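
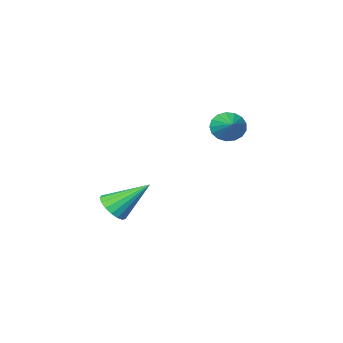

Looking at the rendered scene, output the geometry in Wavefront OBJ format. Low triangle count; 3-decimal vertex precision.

v -2.412 -0.901 0.688
v -2.151 -1.335 1.295
v -1.808 0.361 1.332
v -1.866 -1.345 1.048
v -1.705 -1.254 0.718
v -1.707 -1.082 0.381
v -1.869 -0.868 0.115
v -2.156 -0.662 -0.02
v -2.502 -0.511 0.007
v -2.827 -0.449 0.191
v -3.057 -0.491 0.488
v -3.138 -0.627 0.832
v -3.054 -0.826 1.142
v -2.822 -1.041 1.349
v -2.496 -1.225 1.404
v 3.169 -0.85 -2.779
v 3.761 -0.406 -2.501
v 1.911 -0.01 -1.441
v 3.61 -0.195 -2.776
v 3.358 -0.133 -3.051
v 3.063 -0.236 -3.264
v 2.793 -0.48 -3.366
v 2.608 -0.808 -3.333
v 2.552 -1.146 -3.174
v 2.638 -1.417 -2.923
v 2.845 -1.557 -2.64
v 3.127 -1.536 -2.389
v 3.418 -1.357 -2.226
v 3.652 -1.063 -2.191
v 3.776 -0.719 -2.29
f 2 1 4
f 2 4 3
f 4 1 5
f 4 5 3
f 5 1 6
f 5 6 3
f 6 1 7
f 6 7 3
f 7 1 8
f 7 8 3
f 8 1 9
f 8 9 3
f 9 1 10
f 9 10 3
f 10 1 11
f 10 11 3
f 11 1 12
f 11 12 3
f 12 1 13
f 12 13 3
f 13 1 14
f 13 14 3
f 14 1 15
f 14 15 3
f 15 1 2
f 15 2 3
f 17 16 19
f 17 19 18
f 19 16 20
f 19 20 18
f 20 16 21
f 20 21 18
f 21 16 22
f 21 22 18
f 22 16 23
f 22 23 18
f 23 16 24
f 23 24 18
f 24 16 25
f 24 25 18
f 25 16 26
f 25 26 18
f 26 16 27
f 26 27 18
f 27 16 28
f 27 28 18
f 28 16 29
f 28 29 18
f 29 16 30
f 29 30 18
f 30 16 17
f 30 17 18



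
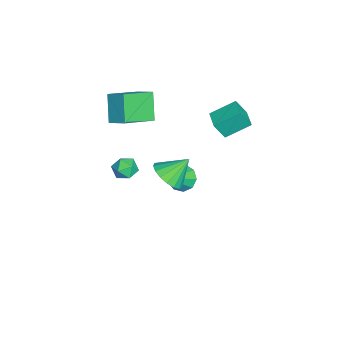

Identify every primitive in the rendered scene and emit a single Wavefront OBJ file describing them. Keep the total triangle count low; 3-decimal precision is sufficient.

v -2 0.341 3.224
v -2.404 1.755 4.077
v -2.15 0.95 2.143
v -2.554 2.364 2.996
v -0.786 0.676 3.244
v -1.19 2.09 4.097
v -0.936 1.285 2.163
v -1.34 2.699 3.016
v -3.143 -3.759 3.822
v -1.785 -5.238 4.695
v -2.506 -2.809 4.44
v -1.147 -4.288 5.313
v -1.993 -3.572 2.347
v -0.634 -5.051 3.22
v -1.355 -2.622 2.965
v 0.003 -4.101 3.838
v -2.359 -1.19 -3.108
v -1.708 -1.052 -3.743
v -0.861 -2.01 -1.752
v -1.762 -0.543 -3.376
v -2.096 -0.338 -2.884
v -2.552 -0.531 -2.496
v -2.918 -1.033 -2.395
v -3.023 -1.609 -2.627
v -2.816 -1.988 -3.085
v -2.396 -1.995 -3.553
v -1.958 -1.625 -3.813
v 3.211 -3.291 3.832
v 3.644 -2.959 3.278
v 3.656 -4.421 3.502
v 4.089 -4.089 2.948
v 4.261 -3.972 3.698
v 3.986 -3.274 3.902
v 3.314 -4.106 2.878
v 3.039 -3.408 3.082
v 3.708 -3.462 2.688
v 4.293 -3.38 3.195
v 3.007 -4 3.585
v 3.592 -3.918 4.092
v 1.24 -1.659 0.57
v 1.664 -2.297 1.346
v 0.8 -0.541 1.73
v 2.063 -1.992 1.203
v 2.273 -1.611 0.916
v 2.246 -1.241 0.549
v 1.989 -0.967 0.187
v 1.561 -0.851 -0.087
v 1.059 -0.921 -0.211
v 0.598 -1.16 -0.155
v 0.285 -1.513 0.066
v 0.19 -1.899 0.404
v 0.336 -2.231 0.779
v 0.689 -2.432 1.106
v 1.168 -2.456 1.311
f 2 4 1
f 5 2 1
f 1 4 3
f 3 5 1
f 2 8 4
f 6 2 5
f 6 8 2
f 4 8 3
f 7 5 3
f 3 8 7
f 7 6 5
f 8 6 7
f 10 12 9
f 13 10 9
f 9 12 11
f 11 13 9
f 10 16 12
f 14 10 13
f 14 16 10
f 12 16 11
f 15 13 11
f 11 16 15
f 15 14 13
f 16 14 15
f 18 17 20
f 18 20 19
f 20 17 21
f 20 21 19
f 21 17 22
f 21 22 19
f 22 17 23
f 22 23 19
f 23 17 24
f 23 24 19
f 24 17 25
f 24 25 19
f 25 17 26
f 25 26 19
f 26 17 27
f 26 27 19
f 27 17 18
f 27 18 19
f 28 39 33
f 28 33 29
f 28 29 35
f 28 35 38
f 28 38 39
f 29 33 37
f 33 39 32
f 39 38 30
f 38 35 34
f 35 29 36
f 31 37 32
f 31 32 30
f 31 30 34
f 31 34 36
f 31 36 37
f 32 37 33
f 30 32 39
f 34 30 38
f 36 34 35
f 37 36 29
f 41 40 43
f 41 43 42
f 43 40 44
f 43 44 42
f 44 40 45
f 44 45 42
f 45 40 46
f 45 46 42
f 46 40 47
f 46 47 42
f 47 40 48
f 47 48 42
f 48 40 49
f 48 49 42
f 49 40 50
f 49 50 42
f 50 40 51
f 50 51 42
f 51 40 52
f 51 52 42
f 52 40 53
f 52 53 42
f 53 40 54
f 53 54 42
f 54 40 41
f 54 41 42



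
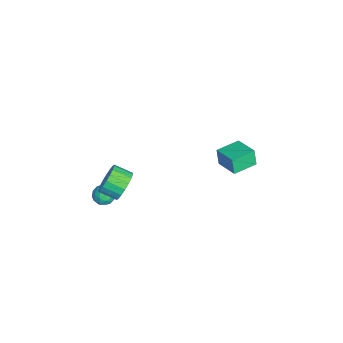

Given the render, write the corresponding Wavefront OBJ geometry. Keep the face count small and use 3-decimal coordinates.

v -3.092 2.662 -4.343
v -3.321 2.541 -3.284
v -3.911 3.942 -4.374
v -4.14 3.821 -3.315
v -1.86 3.459 -3.985
v -2.089 3.338 -2.926
v -2.679 4.739 -4.016
v -2.908 4.618 -2.957
v 1.876 -2.616 -0.693
v 2.18 -3.059 -1.44
v 1.869 -4.026 -0.993
v 1.564 -3.584 -0.247
v 2.51 -3.053 -1.197
v 2.199 -4.02 -0.75
v 2.714 -2.96 -0.854
v 2.402 -3.927 -0.408
v 2.751 -2.799 -0.48
v 2.44 -3.767 -0.033
v 2.616 -2.602 -0.147
v 2.305 -3.57 0.299
v 2.334 -2.408 0.077
v 2.023 -3.375 0.523
v 1.961 -2.255 0.149
v 1.65 -3.222 0.595
v 1.571 -2.174 0.053
v 1.26 -3.141 0.5
v 1.241 -2.18 -0.19
v 0.93 -3.147 0.257
v 1.038 -2.273 -0.532
v 0.726 -3.24 -0.086
v 1 -2.433 -0.907
v 0.689 -3.401 -0.46
v 1.135 -2.63 -1.239
v 0.824 -3.598 -0.793
v 1.417 -2.825 -1.463
v 1.106 -3.792 -1.017
v 1.79 -2.978 -1.535
v 1.479 -3.945 -1.089
v 0.984 -3.586 -1.706
v 1.429 -3.453 -1.219
v 1.771 -4.047 -2.301
v 2.216 -3.914 -1.814
v 1.735 -4.374 -1.714
v 1.249 -4.089 -1.346
v 1.951 -3.411 -2.174
v 1.465 -3.126 -1.806
v 2.027 -3.345 -1.508
v 1.893 -3.94 -1.224
v 1.307 -3.56 -2.296
v 1.173 -4.155 -2.012
v 1.137 -3.479 -1.411
v 2.063 -4.021 -2.109
v 1.78 -4.291 -2.05
v 2.042 -4.213 -1.764
v 1.031 -3.853 -1.485
v 1.293 -3.775 -1.199
v 1.473 -4.316 -1.49
v 1.907 -3.725 -2.321
v 2.169 -3.647 -2.035
v 1.158 -3.287 -1.756
v 1.42 -3.209 -1.47
v 1.727 -3.184 -2.03
v 1.75 -3.338 -1.294
v 2.213 -3.608 -1.644
v 2.057 -3.313 -1.855
v 1.771 -3.145 -1.639
v 1.672 -3.687 -1.127
v 2.135 -3.958 -1.476
v 1.852 -4.228 -1.418
v 1.566 -4.061 -1.202
v 2.023 -3.624 -1.297
v 1.065 -3.542 -2.044
v 1.528 -3.813 -2.393
v 1.634 -3.439 -2.318
v 1.348 -3.272 -2.102
v 0.987 -3.892 -1.876
v 1.45 -4.162 -2.226
v 1.429 -4.355 -1.881
v 1.143 -4.187 -1.665
v 1.177 -3.876 -2.223
f 2 4 1
f 5 2 1
f 1 4 3
f 3 5 1
f 2 8 4
f 6 2 5
f 6 8 2
f 4 8 3
f 7 5 3
f 3 8 7
f 7 6 5
f 8 6 7
f 10 9 13
f 10 13 11
f 11 13 14
f 11 14 12
f 13 9 15
f 13 15 14
f 14 15 16
f 14 16 12
f 15 9 17
f 15 17 16
f 16 17 18
f 16 18 12
f 17 9 19
f 17 19 18
f 18 19 20
f 18 20 12
f 19 9 21
f 19 21 20
f 20 21 22
f 20 22 12
f 21 9 23
f 21 23 22
f 22 23 24
f 22 24 12
f 23 9 25
f 23 25 24
f 24 25 26
f 24 26 12
f 25 9 27
f 25 27 26
f 26 27 28
f 26 28 12
f 27 9 29
f 27 29 28
f 28 29 30
f 28 30 12
f 29 9 31
f 29 31 30
f 30 31 32
f 30 32 12
f 31 9 33
f 31 33 32
f 32 33 34
f 32 34 12
f 33 9 35
f 33 35 34
f 34 35 36
f 34 36 12
f 35 9 37
f 35 37 36
f 36 37 38
f 36 38 12
f 37 9 10
f 37 10 38
f 38 10 11
f 38 11 12
f 39 76 55
f 76 50 79
f 55 79 44
f 76 79 55
f 39 55 51
f 55 44 56
f 51 56 40
f 55 56 51
f 39 51 60
f 51 40 61
f 60 61 46
f 51 61 60
f 39 60 72
f 60 46 75
f 72 75 49
f 60 75 72
f 39 72 76
f 72 49 80
f 76 80 50
f 72 80 76
f 40 56 67
f 56 44 70
f 67 70 48
f 56 70 67
f 44 79 57
f 79 50 78
f 57 78 43
f 79 78 57
f 50 80 77
f 80 49 73
f 77 73 41
f 80 73 77
f 49 75 74
f 75 46 62
f 74 62 45
f 75 62 74
f 46 61 66
f 61 40 63
f 66 63 47
f 61 63 66
f 42 68 54
f 68 48 69
f 54 69 43
f 68 69 54
f 42 54 52
f 54 43 53
f 52 53 41
f 54 53 52
f 42 52 59
f 52 41 58
f 59 58 45
f 52 58 59
f 42 59 64
f 59 45 65
f 64 65 47
f 59 65 64
f 42 64 68
f 64 47 71
f 68 71 48
f 64 71 68
f 43 69 57
f 69 48 70
f 57 70 44
f 69 70 57
f 41 53 77
f 53 43 78
f 77 78 50
f 53 78 77
f 45 58 74
f 58 41 73
f 74 73 49
f 58 73 74
f 47 65 66
f 65 45 62
f 66 62 46
f 65 62 66
f 48 71 67
f 71 47 63
f 67 63 40
f 71 63 67



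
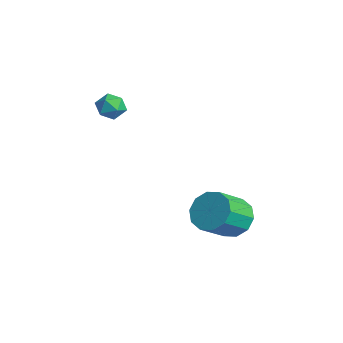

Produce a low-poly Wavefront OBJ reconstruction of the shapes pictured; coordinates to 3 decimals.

v -3.652 0.862 1.711
v -3.221 1.186 1.274
v -2.779 0.554 2.346
v -2.348 0.878 1.909
v -2.782 1.247 2.306
v -3.322 1.437 1.914
v -2.678 0.303 1.706
v -3.218 0.493 1.314
v -2.619 0.841 1.272
v -2.683 1.424 1.642
v -3.317 0.316 1.978
v -3.381 0.899 2.348
v 1.488 4.088 -2.849
v 2.21 3.879 -3.447
v 2.653 2.664 -2.488
v 1.932 2.872 -1.891
v 2.41 4.268 -3.046
v 2.854 3.053 -2.088
v 2.258 4.588 -2.571
v 2.702 3.373 -1.612
v 1.812 4.717 -2.201
v 2.255 3.502 -1.242
v 1.243 4.605 -2.079
v 1.686 3.39 -1.121
v 0.767 4.296 -2.252
v 1.21 3.081 -1.293
v 0.566 3.907 -2.652
v 1.01 2.692 -1.694
v 0.718 3.587 -3.128
v 1.162 2.372 -2.169
v 1.165 3.458 -3.498
v 1.608 2.243 -2.539
v 1.734 3.57 -3.619
v 2.177 2.355 -2.661
f 1 12 6
f 1 6 2
f 1 2 8
f 1 8 11
f 1 11 12
f 2 6 10
f 6 12 5
f 12 11 3
f 11 8 7
f 8 2 9
f 4 10 5
f 4 5 3
f 4 3 7
f 4 7 9
f 4 9 10
f 5 10 6
f 3 5 12
f 7 3 11
f 9 7 8
f 10 9 2
f 14 13 17
f 14 17 15
f 15 17 18
f 15 18 16
f 17 13 19
f 17 19 18
f 18 19 20
f 18 20 16
f 19 13 21
f 19 21 20
f 20 21 22
f 20 22 16
f 21 13 23
f 21 23 22
f 22 23 24
f 22 24 16
f 23 13 25
f 23 25 24
f 24 25 26
f 24 26 16
f 25 13 27
f 25 27 26
f 26 27 28
f 26 28 16
f 27 13 29
f 27 29 28
f 28 29 30
f 28 30 16
f 29 13 31
f 29 31 30
f 30 31 32
f 30 32 16
f 31 13 33
f 31 33 32
f 32 33 34
f 32 34 16
f 33 13 14
f 33 14 34
f 34 14 15
f 34 15 16



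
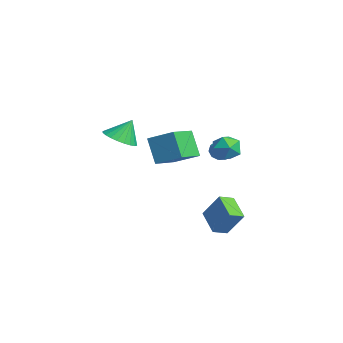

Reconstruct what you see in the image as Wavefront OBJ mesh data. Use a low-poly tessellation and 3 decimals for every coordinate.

v 3.599 2.424 2.899
v 4.179 1.689 2.655
v 2.481 1.851 1.965
v 3.061 1.116 1.721
v 2.702 1.172 2.618
v 3.393 1.526 3.195
v 3.267 2.014 1.425
v 3.958 2.368 2.002
v 3.974 1.435 1.744
v 3.624 0.915 2.481
v 3.036 2.625 2.139
v 2.686 2.105 2.876
v -4.586 3.966 -1.326
v -4.296 3.701 -1.977
v -3.154 3.634 -0.554
v -4.202 4.161 -1.953
v -4.255 4.546 -1.69
v -4.434 4.71 -1.287
v -4.671 4.59 -0.9
v -4.875 4.232 -0.675
v -4.969 3.772 -0.699
v -4.916 3.387 -0.963
v -4.738 3.223 -1.365
v -4.501 3.343 -1.752
v 1.5 -3.816 2.94
v 2.519 -3.493 2.791
v 1.46 -3.084 4.26
v 2.306 -3.177 2.61
v 1.97 -2.959 2.479
v 1.562 -2.872 2.419
v 1.145 -2.928 2.437
v 0.782 -3.119 2.532
v 0.528 -3.417 2.69
v 0.422 -3.775 2.885
v 0.48 -4.139 3.088
v 0.693 -4.454 3.269
v 1.03 -4.672 3.4
v 1.437 -4.76 3.461
v 1.854 -4.704 3.442
v 2.218 -4.512 3.347
v 2.472 -4.215 3.19
v 2.578 -3.857 2.995
v 0.123 1.387 -4.194
v 0.843 2.159 -2.614
v -0.125 2.334 -4.543
v 0.594 3.106 -2.963
v 1.706 1.514 -4.977
v 2.425 2.286 -3.397
v 1.457 2.461 -5.326
v 2.177 3.233 -3.746
v -5.148 0.682 -0.078
v -3.928 -0.797 0.458
v -3.99 1.944 0.767
v -2.771 0.466 1.303
v -4.149 0.894 -1.763
v -2.93 -0.584 -1.227
v -2.992 2.157 -0.918
v -1.772 0.678 -0.382
f 1 12 6
f 1 6 2
f 1 2 8
f 1 8 11
f 1 11 12
f 2 6 10
f 6 12 5
f 12 11 3
f 11 8 7
f 8 2 9
f 4 10 5
f 4 5 3
f 4 3 7
f 4 7 9
f 4 9 10
f 5 10 6
f 3 5 12
f 7 3 11
f 9 7 8
f 10 9 2
f 14 13 16
f 14 16 15
f 16 13 17
f 16 17 15
f 17 13 18
f 17 18 15
f 18 13 19
f 18 19 15
f 19 13 20
f 19 20 15
f 20 13 21
f 20 21 15
f 21 13 22
f 21 22 15
f 22 13 23
f 22 23 15
f 23 13 24
f 23 24 15
f 24 13 14
f 24 14 15
f 26 25 28
f 26 28 27
f 28 25 29
f 28 29 27
f 29 25 30
f 29 30 27
f 30 25 31
f 30 31 27
f 31 25 32
f 31 32 27
f 32 25 33
f 32 33 27
f 33 25 34
f 33 34 27
f 34 25 35
f 34 35 27
f 35 25 36
f 35 36 27
f 36 25 37
f 36 37 27
f 37 25 38
f 37 38 27
f 38 25 39
f 38 39 27
f 39 25 40
f 39 40 27
f 40 25 41
f 40 41 27
f 41 25 42
f 41 42 27
f 42 25 26
f 42 26 27
f 44 46 43
f 47 44 43
f 43 46 45
f 45 47 43
f 44 50 46
f 48 44 47
f 48 50 44
f 46 50 45
f 49 47 45
f 45 50 49
f 49 48 47
f 50 48 49
f 52 54 51
f 55 52 51
f 51 54 53
f 53 55 51
f 52 58 54
f 56 52 55
f 56 58 52
f 54 58 53
f 57 55 53
f 53 58 57
f 57 56 55
f 58 56 57



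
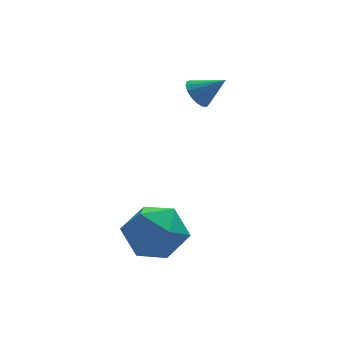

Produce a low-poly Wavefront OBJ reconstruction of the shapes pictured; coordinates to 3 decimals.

v -2.509 -0.119 -1.118
v -1.559 0.394 -0.623
v -1.401 -1.554 -1.757
v -0.451 -1.041 -1.262
v -1.299 -1.51 -0.574
v -1.984 -0.623 -0.179
v -0.976 -0.537 -2.201
v -1.661 0.35 -1.806
v -0.611 0.136 -1.292
v -0.811 -0.465 -0.287
v -2.149 -0.695 -2.093
v -2.349 -1.296 -1.088
v 1.215 3.275 2.509
v 1.654 3.397 2.074
v 2.065 2.865 3.251
v 1.638 3.652 2.234
v 1.525 3.821 2.457
v 1.341 3.865 2.692
v 1.129 3.774 2.885
v 0.936 3.568 2.992
v 0.807 3.296 2.989
v 0.772 3.018 2.876
v 0.838 2.8 2.678
v 0.991 2.69 2.443
v 1.195 2.715 2.222
v 1.404 2.868 2.067
v 1.569 3.114 2.014
f 1 12 6
f 1 6 2
f 1 2 8
f 1 8 11
f 1 11 12
f 2 6 10
f 6 12 5
f 12 11 3
f 11 8 7
f 8 2 9
f 4 10 5
f 4 5 3
f 4 3 7
f 4 7 9
f 4 9 10
f 5 10 6
f 3 5 12
f 7 3 11
f 9 7 8
f 10 9 2
f 14 13 16
f 14 16 15
f 16 13 17
f 16 17 15
f 17 13 18
f 17 18 15
f 18 13 19
f 18 19 15
f 19 13 20
f 19 20 15
f 20 13 21
f 20 21 15
f 21 13 22
f 21 22 15
f 22 13 23
f 22 23 15
f 23 13 24
f 23 24 15
f 24 13 25
f 24 25 15
f 25 13 26
f 25 26 15
f 26 13 27
f 26 27 15
f 27 13 14
f 27 14 15



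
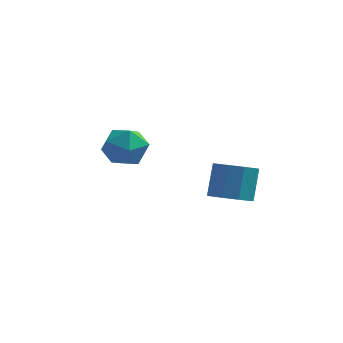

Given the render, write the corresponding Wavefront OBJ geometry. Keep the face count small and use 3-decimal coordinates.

v 1.476 -3.244 0.755
v 2.016 -4.003 1.195
v 2.044 -3.094 2.726
v 1.504 -2.336 2.285
v 2.453 -3.531 0.908
v 2.481 -2.623 2.438
v 2.433 -2.926 0.548
v 2.461 -2.017 2.078
v 1.966 -2.469 0.286
v 1.993 -1.56 1.816
v 1.269 -2.375 0.243
v 1.296 -1.467 1.773
v 0.669 -2.688 0.439
v 0.696 -1.779 1.969
v 0.447 -3.261 0.784
v 0.474 -2.353 2.314
v 0.706 -3.827 1.115
v 0.734 -2.918 2.645
v 1.326 -4.119 1.277
v 1.354 -3.211 2.807
v -4.263 -0.479 1.916
v -3.426 -0.496 2.788
v -4.134 -2.424 1.752
v -3.297 -2.441 2.624
v -4.443 -2.164 2.892
v -4.523 -0.962 2.993
v -3.037 -1.958 1.547
v -3.117 -0.756 1.648
v -2.668 -1.41 2.56
v -3.537 -1.538 3.391
v -4.023 -1.382 1.149
v -4.892 -1.51 1.98
f 2 1 5
f 2 5 3
f 3 5 6
f 3 6 4
f 5 1 7
f 5 7 6
f 6 7 8
f 6 8 4
f 7 1 9
f 7 9 8
f 8 9 10
f 8 10 4
f 9 1 11
f 9 11 10
f 10 11 12
f 10 12 4
f 11 1 13
f 11 13 12
f 12 13 14
f 12 14 4
f 13 1 15
f 13 15 14
f 14 15 16
f 14 16 4
f 15 1 17
f 15 17 16
f 16 17 18
f 16 18 4
f 17 1 19
f 17 19 18
f 18 19 20
f 18 20 4
f 19 1 2
f 19 2 20
f 20 2 3
f 20 3 4
f 21 32 26
f 21 26 22
f 21 22 28
f 21 28 31
f 21 31 32
f 22 26 30
f 26 32 25
f 32 31 23
f 31 28 27
f 28 22 29
f 24 30 25
f 24 25 23
f 24 23 27
f 24 27 29
f 24 29 30
f 25 30 26
f 23 25 32
f 27 23 31
f 29 27 28
f 30 29 22



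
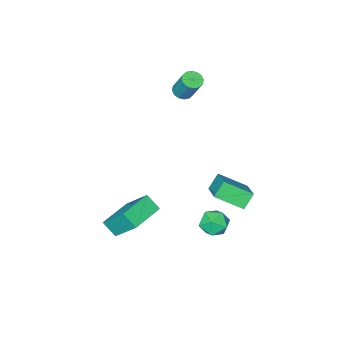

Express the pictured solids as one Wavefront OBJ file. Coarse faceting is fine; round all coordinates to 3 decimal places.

v 2.571 -1.034 -4.361
v 2.306 0.266 -2.878
v 2.362 -0.318 -5.026
v 2.097 0.982 -3.543
v 4.363 -0.582 -4.437
v 4.098 0.718 -2.954
v 4.154 0.134 -5.102
v 3.889 1.434 -3.619
v -1.898 -2.171 1.253
v -1.339 -2.159 1.223
v -1.283 -1.337 2.618
v -1.842 -1.349 2.647
v -1.427 -1.919 1.085
v -1.371 -1.097 2.48
v -1.641 -1.747 0.992
v -1.585 -0.925 2.387
v -1.924 -1.688 0.969
v -1.868 -0.867 2.364
v -2.2 -1.759 1.022
v -2.144 -0.937 2.417
v -2.395 -1.94 1.137
v -2.339 -1.119 2.532
v -2.457 -2.183 1.282
v -2.401 -1.361 2.677
v -2.369 -2.423 1.42
v -2.313 -1.601 2.815
v -2.155 -2.595 1.513
v -2.099 -1.773 2.908
v -1.872 -2.653 1.536
v -1.816 -1.832 2.931
v -1.596 -2.583 1.483
v -1.54 -1.761 2.878
v -1.401 -2.401 1.368
v -1.345 -1.58 2.763
v -1.826 2.857 -2.706
v -0.839 1.816 -1.932
v -1.024 4.222 -1.891
v -0.037 3.181 -1.118
v -1.183 2.919 -3.442
v -0.196 1.878 -2.669
v -0.381 4.284 -2.628
v 0.606 3.243 -1.854
v 0.572 3.938 -4.241
v 1.324 3.982 -3.865
v 0.196 2.958 -3.375
v 0.948 3.002 -2.999
v 0.402 3.638 -2.924
v 0.635 4.244 -3.459
v 0.885 2.696 -3.781
v 1.118 3.302 -4.316
v 1.517 3.214 -3.581
v 1.219 3.796 -3.051
v 0.301 3.144 -4.189
v 0.003 3.726 -3.659
f 2 4 1
f 5 2 1
f 1 4 3
f 3 5 1
f 2 8 4
f 6 2 5
f 6 8 2
f 4 8 3
f 7 5 3
f 3 8 7
f 7 6 5
f 8 6 7
f 10 9 13
f 10 13 11
f 11 13 14
f 11 14 12
f 13 9 15
f 13 15 14
f 14 15 16
f 14 16 12
f 15 9 17
f 15 17 16
f 16 17 18
f 16 18 12
f 17 9 19
f 17 19 18
f 18 19 20
f 18 20 12
f 19 9 21
f 19 21 20
f 20 21 22
f 20 22 12
f 21 9 23
f 21 23 22
f 22 23 24
f 22 24 12
f 23 9 25
f 23 25 24
f 24 25 26
f 24 26 12
f 25 9 27
f 25 27 26
f 26 27 28
f 26 28 12
f 27 9 29
f 27 29 28
f 28 29 30
f 28 30 12
f 29 9 31
f 29 31 30
f 30 31 32
f 30 32 12
f 31 9 33
f 31 33 32
f 32 33 34
f 32 34 12
f 33 9 10
f 33 10 34
f 34 10 11
f 34 11 12
f 36 38 35
f 39 36 35
f 35 38 37
f 37 39 35
f 36 42 38
f 40 36 39
f 40 42 36
f 38 42 37
f 41 39 37
f 37 42 41
f 41 40 39
f 42 40 41
f 43 54 48
f 43 48 44
f 43 44 50
f 43 50 53
f 43 53 54
f 44 48 52
f 48 54 47
f 54 53 45
f 53 50 49
f 50 44 51
f 46 52 47
f 46 47 45
f 46 45 49
f 46 49 51
f 46 51 52
f 47 52 48
f 45 47 54
f 49 45 53
f 51 49 50
f 52 51 44



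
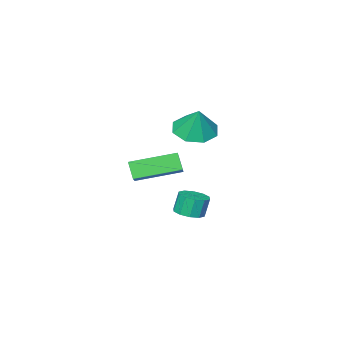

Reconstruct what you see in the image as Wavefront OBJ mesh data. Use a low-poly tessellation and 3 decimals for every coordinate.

v 2.067 3.262 -4.401
v 2.508 3.822 -4.298
v 2.234 3.858 -3.316
v 1.793 3.298 -3.419
v 2.109 3.981 -4.415
v 1.835 4.017 -3.434
v 1.694 3.865 -4.527
v 1.42 3.901 -3.545
v 1.422 3.519 -4.59
v 1.148 3.555 -3.609
v 1.396 3.075 -4.581
v 1.122 3.11 -3.6
v 1.626 2.702 -4.504
v 1.352 2.738 -3.522
v 2.025 2.543 -4.386
v 1.751 2.579 -3.405
v 2.44 2.659 -4.275
v 2.166 2.695 -3.293
v 2.712 3.005 -4.211
v 2.438 3.041 -3.23
v 2.738 3.45 -4.22
v 2.464 3.485 -3.239
v 2.759 3.706 -1.497
v 2.624 3.212 -0.72
v 3.579 4.625 -0.77
v 3.444 4.131 0.007
v 4.476 2.529 -1.947
v 4.341 2.035 -1.17
v 5.296 3.448 -1.22
v 5.161 2.954 -0.443
v -1.013 0.061 -1.296
v 0.033 -0.276 -1.345
v -0.767 0.619 0.096
v -0.068 0.506 -1.641
v -0.723 1.027 -1.735
v -1.548 0.981 -1.571
v -2.059 0.397 -1.247
v -1.957 -0.385 -0.951
v -1.303 -0.906 -0.857
v -0.478 -0.86 -1.021
f 2 1 5
f 2 5 3
f 3 5 6
f 3 6 4
f 5 1 7
f 5 7 6
f 6 7 8
f 6 8 4
f 7 1 9
f 7 9 8
f 8 9 10
f 8 10 4
f 9 1 11
f 9 11 10
f 10 11 12
f 10 12 4
f 11 1 13
f 11 13 12
f 12 13 14
f 12 14 4
f 13 1 15
f 13 15 14
f 14 15 16
f 14 16 4
f 15 1 17
f 15 17 16
f 16 17 18
f 16 18 4
f 17 1 19
f 17 19 18
f 18 19 20
f 18 20 4
f 19 1 21
f 19 21 20
f 20 21 22
f 20 22 4
f 21 1 2
f 21 2 22
f 22 2 3
f 22 3 4
f 24 26 23
f 27 24 23
f 23 26 25
f 25 27 23
f 24 30 26
f 28 24 27
f 28 30 24
f 26 30 25
f 29 27 25
f 25 30 29
f 29 28 27
f 30 28 29
f 32 31 34
f 32 34 33
f 34 31 35
f 34 35 33
f 35 31 36
f 35 36 33
f 36 31 37
f 36 37 33
f 37 31 38
f 37 38 33
f 38 31 39
f 38 39 33
f 39 31 40
f 39 40 33
f 40 31 32
f 40 32 33



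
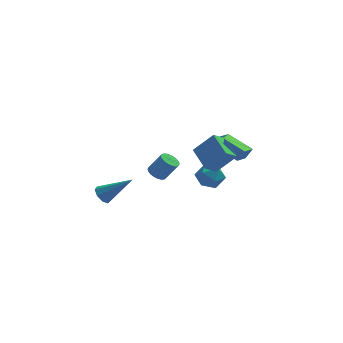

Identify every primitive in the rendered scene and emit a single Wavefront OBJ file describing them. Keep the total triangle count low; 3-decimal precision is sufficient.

v 0.968 -1.416 0.212
v 0.428 0.081 0.837
v 1.648 -0.922 -0.383
v 1.108 0.575 0.242
v 2.112 -1.515 1.438
v 1.572 -0.018 2.063
v 2.792 -1.021 0.843
v 2.252 0.476 1.468
v -4.805 -2.805 -0.738
v -4.531 -3.21 -1.166
v -3.175 -3.115 0.598
v -4.387 -2.738 -1.232
v -4.488 -2.306 -1.008
v -4.775 -2.166 -0.626
v -5.079 -2.4 -0.31
v -5.222 -2.872 -0.244
v -5.121 -3.305 -0.468
v -4.835 -3.445 -0.85
v -1.32 3.888 -3.359
v -0.995 4.43 -3.512
v -0.215 4.294 -2.333
v -0.54 3.752 -2.181
v -1.2 4.527 -3.365
v -0.42 4.391 -2.186
v -1.426 4.513 -3.217
v -0.646 4.378 -2.038
v -1.634 4.391 -3.094
v -0.854 4.256 -1.915
v -1.787 4.183 -3.017
v -1.007 4.047 -1.838
v -1.859 3.923 -2.999
v -1.079 3.787 -1.82
v -1.839 3.657 -3.043
v -1.059 3.522 -1.864
v -1.728 3.431 -3.142
v -0.948 3.296 -1.963
v -1.547 3.284 -3.279
v -0.767 3.149 -2.1
v -1.327 3.241 -3.429
v -0.547 3.106 -2.25
v -1.105 3.311 -3.568
v -0.325 3.175 -2.389
v -0.921 3.48 -3.67
v -0.141 3.344 -2.491
v -0.805 3.719 -3.719
v -0.026 3.584 -2.54
v -0.779 3.988 -3.706
v 0.001 3.852 -2.527
v -0.846 4.239 -3.633
v -0.066 4.104 -2.454
v 1.93 3.583 -0.983
v 2.355 3.634 -0.26
v 2.535 4.578 -1.409
v 2.96 4.629 -0.686
v 3.24 2.491 -1.674
v 3.665 2.542 -0.951
v 3.845 3.486 -2.1
v 4.27 3.537 -1.377
v 0.514 -0.022 -1.14
v 1.112 0.212 -0.46
v 1.648 -0.652 -1.92
v 2.246 -0.418 -1.24
v 1.599 -1.077 -1.088
v 0.898 -0.687 -0.605
v 1.862 0.247 -1.775
v 1.161 0.637 -1.292
v 1.945 0.378 -0.852
v 1.783 -0.44 -0.427
v 0.977 -0 -1.953
v 0.815 -0.818 -1.528
f 2 4 1
f 5 2 1
f 1 4 3
f 3 5 1
f 2 8 4
f 6 2 5
f 6 8 2
f 4 8 3
f 7 5 3
f 3 8 7
f 7 6 5
f 8 6 7
f 10 9 12
f 10 12 11
f 12 9 13
f 12 13 11
f 13 9 14
f 13 14 11
f 14 9 15
f 14 15 11
f 15 9 16
f 15 16 11
f 16 9 17
f 16 17 11
f 17 9 18
f 17 18 11
f 18 9 10
f 18 10 11
f 20 19 23
f 20 23 21
f 21 23 24
f 21 24 22
f 23 19 25
f 23 25 24
f 24 25 26
f 24 26 22
f 25 19 27
f 25 27 26
f 26 27 28
f 26 28 22
f 27 19 29
f 27 29 28
f 28 29 30
f 28 30 22
f 29 19 31
f 29 31 30
f 30 31 32
f 30 32 22
f 31 19 33
f 31 33 32
f 32 33 34
f 32 34 22
f 33 19 35
f 33 35 34
f 34 35 36
f 34 36 22
f 35 19 37
f 35 37 36
f 36 37 38
f 36 38 22
f 37 19 39
f 37 39 38
f 38 39 40
f 38 40 22
f 39 19 41
f 39 41 40
f 40 41 42
f 40 42 22
f 41 19 43
f 41 43 42
f 42 43 44
f 42 44 22
f 43 19 45
f 43 45 44
f 44 45 46
f 44 46 22
f 45 19 47
f 45 47 46
f 46 47 48
f 46 48 22
f 47 19 49
f 47 49 48
f 48 49 50
f 48 50 22
f 49 19 20
f 49 20 50
f 50 20 21
f 50 21 22
f 52 54 51
f 55 52 51
f 51 54 53
f 53 55 51
f 52 58 54
f 56 52 55
f 56 58 52
f 54 58 53
f 57 55 53
f 53 58 57
f 57 56 55
f 58 56 57
f 59 70 64
f 59 64 60
f 59 60 66
f 59 66 69
f 59 69 70
f 60 64 68
f 64 70 63
f 70 69 61
f 69 66 65
f 66 60 67
f 62 68 63
f 62 63 61
f 62 61 65
f 62 65 67
f 62 67 68
f 63 68 64
f 61 63 70
f 65 61 69
f 67 65 66
f 68 67 60



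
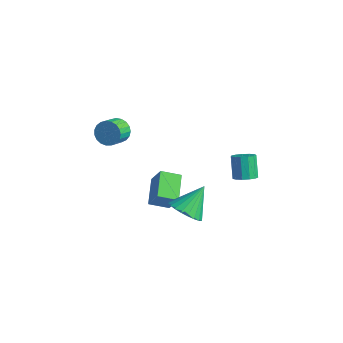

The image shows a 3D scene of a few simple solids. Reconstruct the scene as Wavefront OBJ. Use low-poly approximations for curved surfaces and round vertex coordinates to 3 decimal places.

v 3.096 3.621 -0.492
v 3.585 4.115 -0.409
v 2.913 4.573 0.816
v 2.424 4.079 0.732
v 3.299 4.277 -0.626
v 2.627 4.735 0.599
v 2.949 4.232 -0.801
v 2.277 4.69 0.423
v 2.645 3.992 -0.878
v 1.973 4.45 0.346
v 2.484 3.635 -0.833
v 1.813 4.093 0.392
v 2.518 3.273 -0.679
v 1.846 3.731 0.545
v 2.735 3.022 -0.466
v 2.063 3.48 0.758
v 3.067 2.961 -0.262
v 2.395 3.419 0.963
v 3.408 3.11 -0.13
v 2.736 3.567 1.095
v 3.65 3.421 -0.114
v 2.978 3.878 1.111
v 3.716 3.795 -0.218
v 3.044 4.253 1.007
v 3.316 -0.923 -0.487
v 4.111 -1.447 0.003
v 3.344 0.403 0.887
v 4.325 -1.191 -0.249
v 4.385 -0.894 -0.537
v 4.282 -0.602 -0.817
v 4.032 -0.359 -1.047
v 3.674 -0.202 -1.191
v 3.26 -0.154 -1.229
v 2.856 -0.224 -1.153
v 2.521 -0.4 -0.976
v 2.308 -0.656 -0.725
v 2.248 -0.953 -0.437
v 2.35 -1.245 -0.157
v 2.6 -1.488 0.073
v 2.959 -1.645 0.218
v 3.372 -1.693 0.255
v 3.777 -1.623 0.18
v -0.238 -0.479 -2.648
v -1.356 0.7 -1.92
v 0.457 0.443 -3.073
v -0.66 1.622 -2.344
v 0.58 -0.502 -1.356
v -0.537 0.677 -0.627
v 1.276 0.42 -1.78
v 0.158 1.599 -1.052
v -4.042 0.525 0.719
v -3.504 0.955 1.182
v -3.16 -0.034 1.703
v -3.698 -0.465 1.241
v -3.787 0.96 1.378
v -3.444 -0.029 1.9
v -4.115 0.89 1.461
v -3.772 -0.099 1.982
v -4.43 0.757 1.415
v -4.087 -0.233 1.937
v -4.678 0.583 1.249
v -4.334 -0.406 1.771
v -4.816 0.399 0.991
v -4.472 -0.59 1.513
v -4.82 0.237 0.687
v -4.476 -0.752 1.208
v -4.689 0.125 0.388
v -4.346 -0.864 0.909
v -4.447 0.082 0.146
v -4.103 -0.908 0.668
v -4.134 0.115 0.003
v -3.791 -0.874 0.525
v -3.806 0.219 -0.016
v -3.462 -0.77 0.506
v -3.518 0.376 0.093
v -3.175 -0.613 0.614
v -3.321 0.559 0.309
v -2.977 -0.431 0.831
v -3.248 0.735 0.597
v -2.905 -0.254 1.118
v -3.313 0.876 0.905
v -2.97 -0.114 1.427
f 2 1 5
f 2 5 3
f 3 5 6
f 3 6 4
f 5 1 7
f 5 7 6
f 6 7 8
f 6 8 4
f 7 1 9
f 7 9 8
f 8 9 10
f 8 10 4
f 9 1 11
f 9 11 10
f 10 11 12
f 10 12 4
f 11 1 13
f 11 13 12
f 12 13 14
f 12 14 4
f 13 1 15
f 13 15 14
f 14 15 16
f 14 16 4
f 15 1 17
f 15 17 16
f 16 17 18
f 16 18 4
f 17 1 19
f 17 19 18
f 18 19 20
f 18 20 4
f 19 1 21
f 19 21 20
f 20 21 22
f 20 22 4
f 21 1 23
f 21 23 22
f 22 23 24
f 22 24 4
f 23 1 2
f 23 2 24
f 24 2 3
f 24 3 4
f 26 25 28
f 26 28 27
f 28 25 29
f 28 29 27
f 29 25 30
f 29 30 27
f 30 25 31
f 30 31 27
f 31 25 32
f 31 32 27
f 32 25 33
f 32 33 27
f 33 25 34
f 33 34 27
f 34 25 35
f 34 35 27
f 35 25 36
f 35 36 27
f 36 25 37
f 36 37 27
f 37 25 38
f 37 38 27
f 38 25 39
f 38 39 27
f 39 25 40
f 39 40 27
f 40 25 41
f 40 41 27
f 41 25 42
f 41 42 27
f 42 25 26
f 42 26 27
f 44 46 43
f 47 44 43
f 43 46 45
f 45 47 43
f 44 50 46
f 48 44 47
f 48 50 44
f 46 50 45
f 49 47 45
f 45 50 49
f 49 48 47
f 50 48 49
f 52 51 55
f 52 55 53
f 53 55 56
f 53 56 54
f 55 51 57
f 55 57 56
f 56 57 58
f 56 58 54
f 57 51 59
f 57 59 58
f 58 59 60
f 58 60 54
f 59 51 61
f 59 61 60
f 60 61 62
f 60 62 54
f 61 51 63
f 61 63 62
f 62 63 64
f 62 64 54
f 63 51 65
f 63 65 64
f 64 65 66
f 64 66 54
f 65 51 67
f 65 67 66
f 66 67 68
f 66 68 54
f 67 51 69
f 67 69 68
f 68 69 70
f 68 70 54
f 69 51 71
f 69 71 70
f 70 71 72
f 70 72 54
f 71 51 73
f 71 73 72
f 72 73 74
f 72 74 54
f 73 51 75
f 73 75 74
f 74 75 76
f 74 76 54
f 75 51 77
f 75 77 76
f 76 77 78
f 76 78 54
f 77 51 79
f 77 79 78
f 78 79 80
f 78 80 54
f 79 51 81
f 79 81 80
f 80 81 82
f 80 82 54
f 81 51 52
f 81 52 82
f 82 52 53
f 82 53 54



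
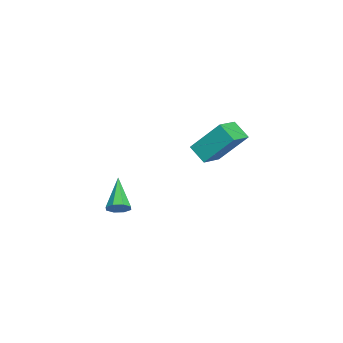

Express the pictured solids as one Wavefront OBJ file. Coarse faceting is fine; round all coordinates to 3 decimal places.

v 1.202 2.351 0.27
v 0.587 1.675 0.864
v 1.276 3.686 1.863
v 0.661 3.01 2.458
v 2.299 1.75 0.722
v 1.684 1.074 1.317
v 2.373 3.085 2.316
v 1.758 2.409 2.91
v -0.191 -2.444 -4.334
v 0.162 -2.667 -3.849
v -1.809 -2.636 -3.246
v 0.113 -2.18 -3.837
v -0.114 -1.847 -4.115
v -0.386 -1.864 -4.523
v -0.544 -2.221 -4.819
v -0.494 -2.708 -4.832
v -0.267 -3.04 -4.553
v 0.005 -3.023 -4.146
f 2 4 1
f 5 2 1
f 1 4 3
f 3 5 1
f 2 8 4
f 6 2 5
f 6 8 2
f 4 8 3
f 7 5 3
f 3 8 7
f 7 6 5
f 8 6 7
f 10 9 12
f 10 12 11
f 12 9 13
f 12 13 11
f 13 9 14
f 13 14 11
f 14 9 15
f 14 15 11
f 15 9 16
f 15 16 11
f 16 9 17
f 16 17 11
f 17 9 18
f 17 18 11
f 18 9 10
f 18 10 11



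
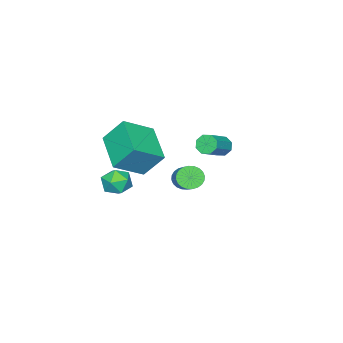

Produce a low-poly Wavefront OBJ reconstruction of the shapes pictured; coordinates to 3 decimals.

v -2.188 0.321 0.042
v -1.975 0.682 -0.345
v -0.738 0.739 0.391
v -0.952 0.379 0.778
v -2.178 0.888 -0.018
v -0.942 0.945 0.717
v -2.388 0.763 0.343
v -1.151 0.82 1.079
v -2.48 0.379 0.529
v -1.243 0.436 1.264
v -2.402 -0.039 0.429
v -1.165 0.018 1.165
v -2.198 -0.245 0.103
v -0.962 -0.188 0.838
v -1.989 -0.12 -0.259
v -0.752 -0.063 0.477
v -1.897 0.264 -0.444
v -0.66 0.321 0.291
v 3.101 2.232 1.288
v 3.528 1.811 1.253
v 4.846 3.048 2.436
v 4.419 3.468 2.472
v 3.575 1.941 1.064
v 4.893 3.178 2.247
v 3.551 2.115 0.909
v 4.869 3.352 2.092
v 3.458 2.307 0.812
v 4.776 3.544 1.995
v 3.311 2.487 0.788
v 4.629 3.724 1.971
v 3.131 2.629 0.84
v 4.449 3.865 2.023
v 2.948 2.71 0.96
v 4.266 3.946 2.143
v 2.787 2.718 1.13
v 4.105 3.954 2.313
v 2.674 2.652 1.324
v 3.992 3.889 2.507
v 2.627 2.522 1.513
v 3.945 3.759 2.696
v 2.651 2.348 1.668
v 3.969 3.585 2.851
v 2.744 2.156 1.765
v 4.062 3.393 2.948
v 2.891 1.976 1.789
v 4.209 3.213 2.972
v 3.071 1.835 1.737
v 4.389 3.071 2.92
v 3.254 1.754 1.617
v 4.572 2.99 2.8
v 3.415 1.746 1.447
v 4.733 2.982 2.63
v 0.483 -2.681 0.275
v 1.835 -3.322 1.182
v 0.078 -1.812 1.493
v 1.431 -2.454 2.4
v 1.709 -1.106 -0.44
v 3.062 -1.748 0.467
v 1.305 -0.238 0.778
v 2.657 -0.879 1.685
v 1.696 -2.022 -1.141
v 2.348 -2.498 -1.203
v 1.012 -2.862 -1.877
v 1.664 -3.338 -1.939
v 1.285 -3.262 -1.228
v 1.708 -2.743 -0.773
v 1.652 -2.617 -2.307
v 2.075 -2.098 -1.852
v 2.321 -2.866 -1.924
v 2.094 -3.264 -1.257
v 1.266 -2.096 -1.823
v 1.039 -2.494 -1.156
f 2 1 5
f 2 5 3
f 3 5 6
f 3 6 4
f 5 1 7
f 5 7 6
f 6 7 8
f 6 8 4
f 7 1 9
f 7 9 8
f 8 9 10
f 8 10 4
f 9 1 11
f 9 11 10
f 10 11 12
f 10 12 4
f 11 1 13
f 11 13 12
f 12 13 14
f 12 14 4
f 13 1 15
f 13 15 14
f 14 15 16
f 14 16 4
f 15 1 17
f 15 17 16
f 16 17 18
f 16 18 4
f 17 1 2
f 17 2 18
f 18 2 3
f 18 3 4
f 20 19 23
f 20 23 21
f 21 23 24
f 21 24 22
f 23 19 25
f 23 25 24
f 24 25 26
f 24 26 22
f 25 19 27
f 25 27 26
f 26 27 28
f 26 28 22
f 27 19 29
f 27 29 28
f 28 29 30
f 28 30 22
f 29 19 31
f 29 31 30
f 30 31 32
f 30 32 22
f 31 19 33
f 31 33 32
f 32 33 34
f 32 34 22
f 33 19 35
f 33 35 34
f 34 35 36
f 34 36 22
f 35 19 37
f 35 37 36
f 36 37 38
f 36 38 22
f 37 19 39
f 37 39 38
f 38 39 40
f 38 40 22
f 39 19 41
f 39 41 40
f 40 41 42
f 40 42 22
f 41 19 43
f 41 43 42
f 42 43 44
f 42 44 22
f 43 19 45
f 43 45 44
f 44 45 46
f 44 46 22
f 45 19 47
f 45 47 46
f 46 47 48
f 46 48 22
f 47 19 49
f 47 49 48
f 48 49 50
f 48 50 22
f 49 19 51
f 49 51 50
f 50 51 52
f 50 52 22
f 51 19 20
f 51 20 52
f 52 20 21
f 52 21 22
f 54 56 53
f 57 54 53
f 53 56 55
f 55 57 53
f 54 60 56
f 58 54 57
f 58 60 54
f 56 60 55
f 59 57 55
f 55 60 59
f 59 58 57
f 60 58 59
f 61 72 66
f 61 66 62
f 61 62 68
f 61 68 71
f 61 71 72
f 62 66 70
f 66 72 65
f 72 71 63
f 71 68 67
f 68 62 69
f 64 70 65
f 64 65 63
f 64 63 67
f 64 67 69
f 64 69 70
f 65 70 66
f 63 65 72
f 67 63 71
f 69 67 68
f 70 69 62



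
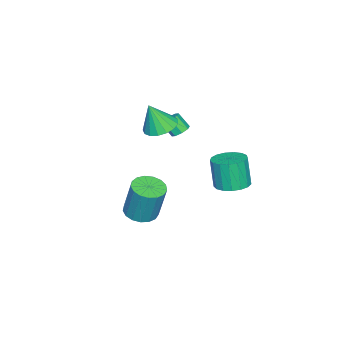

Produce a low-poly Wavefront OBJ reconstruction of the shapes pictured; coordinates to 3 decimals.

v -1.493 -2.517 2.752
v -0.768 -3.07 2.42
v -1.147 -3.023 4.348
v -0.565 -2.661 2.506
v -0.576 -2.219 2.648
v -0.796 -1.845 2.814
v -1.176 -1.626 2.965
v -1.628 -1.61 3.068
v -2.05 -1.803 3.098
v -2.344 -2.159 3.049
v -2.442 -2.597 2.932
v -2.324 -3.017 2.773
v -2.015 -3.322 2.61
v -1.586 -3.443 2.479
v -1.136 -3.352 2.41
v -2.887 -2.029 1.617
v -2.449 -1.757 1.837
v -2.456 -2.399 2.643
v -2.893 -2.671 2.423
v -2.825 -1.594 1.964
v -2.831 -2.236 2.77
v -3.236 -1.686 1.888
v -3.243 -2.328 2.694
v -3.443 -1.978 1.653
v -3.45 -2.62 2.459
v -3.324 -2.301 1.397
v -3.331 -2.943 2.203
v -2.949 -2.464 1.27
v -2.955 -3.106 2.076
v -2.537 -2.372 1.346
v -2.544 -3.014 2.152
v -2.33 -2.08 1.581
v -2.337 -2.722 2.387
v -2.037 1.275 -0.971
v -1.155 1.63 -0.779
v -1.401 1.3 0.963
v -2.283 0.945 0.771
v -1.433 2.001 -0.748
v -1.679 1.671 0.994
v -1.85 2.205 -0.768
v -2.096 1.875 0.974
v -2.309 2.196 -0.835
v -2.555 1.866 0.907
v -2.706 1.976 -0.933
v -2.952 1.646 0.809
v -2.95 1.596 -1.039
v -3.196 1.266 0.703
v -2.985 1.142 -1.13
v -3.23 0.812 0.612
v -2.802 0.718 -1.184
v -3.048 0.388 0.558
v -2.444 0.422 -1.19
v -2.69 0.092 0.552
v -1.993 0.322 -1.145
v -2.239 -0.008 0.597
v -1.552 0.44 -1.061
v -1.798 0.11 0.681
v -1.222 0.749 -0.956
v -1.468 0.419 0.786
v -1.079 1.179 -0.854
v -1.325 0.848 0.888
v 3.843 -1.055 0.211
v 4.357 -0.361 -0.005
v 4.51 0.169 2.052
v 3.997 -0.525 2.269
v 3.961 -0.202 -0.017
v 4.115 0.327 2.041
v 3.539 -0.239 0.024
v 3.692 0.29 2.082
v 3.186 -0.463 0.108
v 3.34 0.066 2.166
v 2.984 -0.823 0.216
v 3.137 -0.293 2.273
v 2.979 -1.235 0.322
v 3.132 -0.706 2.38
v 3.172 -1.606 0.403
v 3.325 -1.077 2.461
v 3.518 -1.851 0.44
v 3.672 -1.322 2.498
v 3.939 -1.913 0.425
v 4.093 -1.384 2.482
v 4.339 -1.779 0.361
v 4.492 -1.25 2.418
v 4.624 -1.479 0.262
v 4.777 -0.949 2.32
v 4.731 -1.081 0.152
v 4.884 -0.552 2.209
v 4.634 -0.678 0.055
v 4.788 -0.149 2.113
f 2 1 4
f 2 4 3
f 4 1 5
f 4 5 3
f 5 1 6
f 5 6 3
f 6 1 7
f 6 7 3
f 7 1 8
f 7 8 3
f 8 1 9
f 8 9 3
f 9 1 10
f 9 10 3
f 10 1 11
f 10 11 3
f 11 1 12
f 11 12 3
f 12 1 13
f 12 13 3
f 13 1 14
f 13 14 3
f 14 1 15
f 14 15 3
f 15 1 2
f 15 2 3
f 17 16 20
f 17 20 18
f 18 20 21
f 18 21 19
f 20 16 22
f 20 22 21
f 21 22 23
f 21 23 19
f 22 16 24
f 22 24 23
f 23 24 25
f 23 25 19
f 24 16 26
f 24 26 25
f 25 26 27
f 25 27 19
f 26 16 28
f 26 28 27
f 27 28 29
f 27 29 19
f 28 16 30
f 28 30 29
f 29 30 31
f 29 31 19
f 30 16 32
f 30 32 31
f 31 32 33
f 31 33 19
f 32 16 17
f 32 17 33
f 33 17 18
f 33 18 19
f 35 34 38
f 35 38 36
f 36 38 39
f 36 39 37
f 38 34 40
f 38 40 39
f 39 40 41
f 39 41 37
f 40 34 42
f 40 42 41
f 41 42 43
f 41 43 37
f 42 34 44
f 42 44 43
f 43 44 45
f 43 45 37
f 44 34 46
f 44 46 45
f 45 46 47
f 45 47 37
f 46 34 48
f 46 48 47
f 47 48 49
f 47 49 37
f 48 34 50
f 48 50 49
f 49 50 51
f 49 51 37
f 50 34 52
f 50 52 51
f 51 52 53
f 51 53 37
f 52 34 54
f 52 54 53
f 53 54 55
f 53 55 37
f 54 34 56
f 54 56 55
f 55 56 57
f 55 57 37
f 56 34 58
f 56 58 57
f 57 58 59
f 57 59 37
f 58 34 60
f 58 60 59
f 59 60 61
f 59 61 37
f 60 34 35
f 60 35 61
f 61 35 36
f 61 36 37
f 63 62 66
f 63 66 64
f 64 66 67
f 64 67 65
f 66 62 68
f 66 68 67
f 67 68 69
f 67 69 65
f 68 62 70
f 68 70 69
f 69 70 71
f 69 71 65
f 70 62 72
f 70 72 71
f 71 72 73
f 71 73 65
f 72 62 74
f 72 74 73
f 73 74 75
f 73 75 65
f 74 62 76
f 74 76 75
f 75 76 77
f 75 77 65
f 76 62 78
f 76 78 77
f 77 78 79
f 77 79 65
f 78 62 80
f 78 80 79
f 79 80 81
f 79 81 65
f 80 62 82
f 80 82 81
f 81 82 83
f 81 83 65
f 82 62 84
f 82 84 83
f 83 84 85
f 83 85 65
f 84 62 86
f 84 86 85
f 85 86 87
f 85 87 65
f 86 62 88
f 86 88 87
f 87 88 89
f 87 89 65
f 88 62 63
f 88 63 89
f 89 63 64
f 89 64 65



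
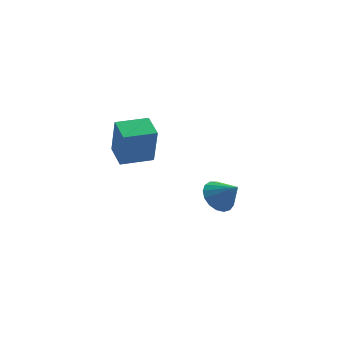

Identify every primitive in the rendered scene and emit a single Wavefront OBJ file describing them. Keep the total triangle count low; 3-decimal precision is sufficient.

v -3.9 -1.265 -0.009
v -3.767 -1.56 1.731
v -4.169 -0.186 0.194
v -4.036 -0.481 1.934
v -2.544 -0.919 -0.054
v -2.411 -1.214 1.686
v -2.813 0.16 0.149
v -2.68 -0.135 1.889
v 0.332 1.683 -4.235
v 0.773 1.283 -4.827
v 1.068 1.177 -3.345
v 0.964 1.634 -4.785
v 1.011 1.996 -4.618
v 0.902 2.287 -4.362
v 0.662 2.439 -4.077
v 0.347 2.418 -3.828
v 0.029 2.229 -3.673
v -0.22 1.914 -3.646
v -0.343 1.547 -3.754
v -0.311 1.211 -3.972
v -0.131 0.983 -4.25
v 0.154 0.915 -4.525
v 0.481 1.023 -4.733
f 2 4 1
f 5 2 1
f 1 4 3
f 3 5 1
f 2 8 4
f 6 2 5
f 6 8 2
f 4 8 3
f 7 5 3
f 3 8 7
f 7 6 5
f 8 6 7
f 10 9 12
f 10 12 11
f 12 9 13
f 12 13 11
f 13 9 14
f 13 14 11
f 14 9 15
f 14 15 11
f 15 9 16
f 15 16 11
f 16 9 17
f 16 17 11
f 17 9 18
f 17 18 11
f 18 9 19
f 18 19 11
f 19 9 20
f 19 20 11
f 20 9 21
f 20 21 11
f 21 9 22
f 21 22 11
f 22 9 23
f 22 23 11
f 23 9 10
f 23 10 11



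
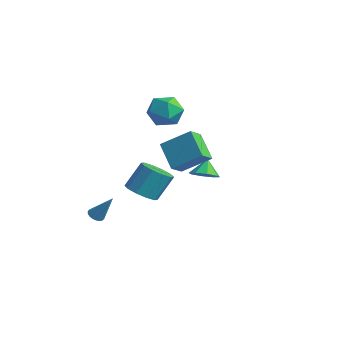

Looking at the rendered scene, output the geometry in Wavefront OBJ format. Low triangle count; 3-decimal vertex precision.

v -2.626 1.08 3.757
v -1.73 1.676 3.393
v -1.57 -0.416 3.907
v -0.674 0.18 3.543
v -1.123 0.396 4.563
v -1.776 1.32 4.471
v -1.524 -0.06 2.829
v -2.177 0.864 2.737
v -1.049 0.971 2.82
v -0.802 1.253 3.892
v -2.498 0.007 3.408
v -2.251 0.289 4.48
v -1.287 2.98 -1.71
v -0.825 3.694 -1.896
v -1.673 3.48 -0.75
v -1.439 3.713 -2.153
v -1.964 3.303 -2.151
v -2.092 2.704 -1.891
v -1.748 2.266 -1.525
v -1.134 2.247 -1.268
v -0.61 2.657 -1.27
v -0.482 3.256 -1.53
v 2.134 -1.062 1.085
v 2.46 -1.946 1.672
v 0.773 -0.793 2.247
v 1.099 -1.677 2.834
v 3.261 0.057 2.146
v 3.587 -0.827 2.733
v 1.9 0.326 3.308
v 2.226 -0.558 3.895
v -3.509 -2.659 -4.032
v -3.055 -2.739 -4.272
v -2.631 -2.141 -2.548
v -3.101 -2.518 -4.322
v -3.228 -2.325 -4.315
v -3.411 -2.198 -4.251
v -3.613 -2.162 -4.144
v -3.794 -2.225 -4.015
v -3.919 -2.373 -3.889
v -3.963 -2.579 -3.791
v -3.917 -2.8 -3.741
v -3.79 -2.993 -3.749
v -3.607 -3.12 -3.813
v -3.405 -3.156 -3.92
v -3.224 -3.093 -4.049
v -3.099 -2.944 -4.175
v -1.562 -1.035 -1.994
v -0.958 -0.385 -2.477
v -0.795 0.585 -0.97
v -1.398 -0.065 -0.486
v -1.546 -0.186 -2.541
v -1.383 0.783 -1.034
v -2.14 -0.312 -2.396
v -1.977 0.658 -0.889
v -2.513 -0.713 -2.098
v -2.35 0.257 -0.59
v -2.523 -1.237 -1.759
v -2.36 -0.268 -0.252
v -2.165 -1.685 -1.51
v -2.002 -0.715 -0.003
v -1.577 -1.883 -1.446
v -1.414 -0.914 0.061
v -0.983 -1.758 -1.591
v -0.82 -0.788 -0.084
v -0.61 -1.357 -1.89
v -0.447 -0.387 -0.382
v -0.6 -0.832 -2.228
v -0.437 0.137 -0.721
f 1 12 6
f 1 6 2
f 1 2 8
f 1 8 11
f 1 11 12
f 2 6 10
f 6 12 5
f 12 11 3
f 11 8 7
f 8 2 9
f 4 10 5
f 4 5 3
f 4 3 7
f 4 7 9
f 4 9 10
f 5 10 6
f 3 5 12
f 7 3 11
f 9 7 8
f 10 9 2
f 14 13 16
f 14 16 15
f 16 13 17
f 16 17 15
f 17 13 18
f 17 18 15
f 18 13 19
f 18 19 15
f 19 13 20
f 19 20 15
f 20 13 21
f 20 21 15
f 21 13 22
f 21 22 15
f 22 13 14
f 22 14 15
f 24 26 23
f 27 24 23
f 23 26 25
f 25 27 23
f 24 30 26
f 28 24 27
f 28 30 24
f 26 30 25
f 29 27 25
f 25 30 29
f 29 28 27
f 30 28 29
f 32 31 34
f 32 34 33
f 34 31 35
f 34 35 33
f 35 31 36
f 35 36 33
f 36 31 37
f 36 37 33
f 37 31 38
f 37 38 33
f 38 31 39
f 38 39 33
f 39 31 40
f 39 40 33
f 40 31 41
f 40 41 33
f 41 31 42
f 41 42 33
f 42 31 43
f 42 43 33
f 43 31 44
f 43 44 33
f 44 31 45
f 44 45 33
f 45 31 46
f 45 46 33
f 46 31 32
f 46 32 33
f 48 47 51
f 48 51 49
f 49 51 52
f 49 52 50
f 51 47 53
f 51 53 52
f 52 53 54
f 52 54 50
f 53 47 55
f 53 55 54
f 54 55 56
f 54 56 50
f 55 47 57
f 55 57 56
f 56 57 58
f 56 58 50
f 57 47 59
f 57 59 58
f 58 59 60
f 58 60 50
f 59 47 61
f 59 61 60
f 60 61 62
f 60 62 50
f 61 47 63
f 61 63 62
f 62 63 64
f 62 64 50
f 63 47 65
f 63 65 64
f 64 65 66
f 64 66 50
f 65 47 67
f 65 67 66
f 66 67 68
f 66 68 50
f 67 47 48
f 67 48 68
f 68 48 49
f 68 49 50



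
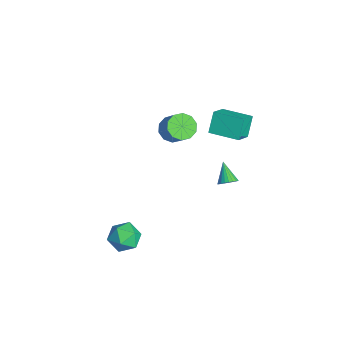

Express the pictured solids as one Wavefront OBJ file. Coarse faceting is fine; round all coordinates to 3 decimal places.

v -2.492 3.793 1.854
v -1.478 2.918 2.783
v -1.263 5.305 1.937
v -0.249 4.429 2.865
v -1.791 3.291 0.615
v -0.777 2.415 1.543
v -0.562 4.802 0.697
v 0.452 3.927 1.626
v 2.077 -3.169 -2.982
v 2.664 -2.613 -3.733
v 2.736 -4.707 -3.607
v 3.323 -4.151 -4.358
v 3.585 -4.077 -3.288
v 3.178 -3.126 -2.902
v 2.222 -4.194 -4.438
v 1.815 -3.243 -4.052
v 2.754 -3.246 -4.633
v 3.596 -3.174 -3.923
v 1.804 -4.146 -3.417
v 2.646 -4.074 -2.707
v 1.723 2.934 -1.074
v 2.116 3.106 -0.599
v 0.597 2.946 -0.146
v 2.046 3.329 -0.688
v 1.927 3.492 -0.835
v 1.776 3.569 -1.018
v 1.618 3.55 -1.21
v 1.476 3.437 -1.382
v 1.371 3.248 -1.506
v 1.32 3.011 -1.565
v 1.33 2.762 -1.549
v 1.401 2.539 -1.461
v 1.52 2.376 -1.314
v 1.671 2.299 -1.13
v 1.829 2.318 -0.938
v 1.971 2.43 -0.767
v 2.076 2.62 -0.642
v 2.127 2.857 -0.583
v -3.501 0.963 -0.435
v -2.857 1.31 -1.056
v -1.694 1.564 0.295
v -2.339 1.217 0.915
v -3.184 1.764 -0.859
v -2.022 2.018 0.491
v -3.633 1.912 -0.5
v -2.47 2.166 0.85
v -4.032 1.697 -0.117
v -2.869 1.951 1.234
v -4.228 1.202 0.145
v -3.065 1.456 1.496
v -4.146 0.616 0.185
v -2.983 0.87 1.536
v -3.818 0.162 -0.011
v -2.656 0.416 1.339
v -3.37 0.014 -0.37
v -2.207 0.268 0.98
v -2.971 0.229 -0.754
v -1.808 0.483 0.597
v -2.775 0.724 -1.016
v -1.612 0.978 0.335
f 2 4 1
f 5 2 1
f 1 4 3
f 3 5 1
f 2 8 4
f 6 2 5
f 6 8 2
f 4 8 3
f 7 5 3
f 3 8 7
f 7 6 5
f 8 6 7
f 9 20 14
f 9 14 10
f 9 10 16
f 9 16 19
f 9 19 20
f 10 14 18
f 14 20 13
f 20 19 11
f 19 16 15
f 16 10 17
f 12 18 13
f 12 13 11
f 12 11 15
f 12 15 17
f 12 17 18
f 13 18 14
f 11 13 20
f 15 11 19
f 17 15 16
f 18 17 10
f 22 21 24
f 22 24 23
f 24 21 25
f 24 25 23
f 25 21 26
f 25 26 23
f 26 21 27
f 26 27 23
f 27 21 28
f 27 28 23
f 28 21 29
f 28 29 23
f 29 21 30
f 29 30 23
f 30 21 31
f 30 31 23
f 31 21 32
f 31 32 23
f 32 21 33
f 32 33 23
f 33 21 34
f 33 34 23
f 34 21 35
f 34 35 23
f 35 21 36
f 35 36 23
f 36 21 37
f 36 37 23
f 37 21 38
f 37 38 23
f 38 21 22
f 38 22 23
f 40 39 43
f 40 43 41
f 41 43 44
f 41 44 42
f 43 39 45
f 43 45 44
f 44 45 46
f 44 46 42
f 45 39 47
f 45 47 46
f 46 47 48
f 46 48 42
f 47 39 49
f 47 49 48
f 48 49 50
f 48 50 42
f 49 39 51
f 49 51 50
f 50 51 52
f 50 52 42
f 51 39 53
f 51 53 52
f 52 53 54
f 52 54 42
f 53 39 55
f 53 55 54
f 54 55 56
f 54 56 42
f 55 39 57
f 55 57 56
f 56 57 58
f 56 58 42
f 57 39 59
f 57 59 58
f 58 59 60
f 58 60 42
f 59 39 40
f 59 40 60
f 60 40 41
f 60 41 42



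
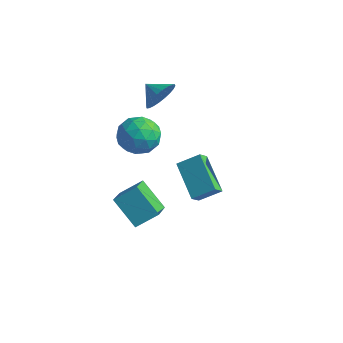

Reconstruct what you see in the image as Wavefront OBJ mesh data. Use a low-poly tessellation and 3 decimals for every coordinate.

v -2.599 3.67 3.543
v -2.232 4.113 4.373
v -3.601 3.65 3.997
v -2.335 4.427 4.158
v -2.479 4.625 3.849
v -2.641 4.677 3.493
v -2.796 4.577 3.145
v -2.922 4.338 2.858
v -2.998 3.997 2.675
v -3.014 3.607 2.624
v -2.966 3.226 2.714
v -2.863 2.912 2.929
v -2.719 2.714 3.238
v -2.557 2.662 3.594
v -2.402 2.762 3.941
v -2.276 3.001 4.229
v -2.2 3.342 4.411
v -2.184 3.733 4.462
v -1.139 0.523 -3.359
v -2.572 0.508 -2.037
v -0.425 1.467 -2.574
v -1.858 1.452 -1.252
v -0.302 -0.852 -2.468
v -1.735 -0.867 -1.146
v 0.412 0.092 -1.683
v -1.021 0.077 -0.361
v 3.232 -0.776 1.803
v 1.552 0.076 2.9
v 3.166 -0.175 1.235
v 1.486 0.677 2.332
v 4.054 -0.037 2.488
v 2.374 0.815 3.585
v 3.988 0.564 1.92
v 2.308 1.416 3.017
v -2.371 2.977 0.193
v -1.903 2.524 1.225
v -4.177 2.436 0.775
v -3.709 1.983 1.807
v -3.719 3.188 1.619
v -2.603 3.523 1.259
v -3.477 1.437 0.741
v -2.361 1.772 0.381
v -2.587 1.573 1.563
v -2.736 2.655 2.106
v -3.344 2.305 -0.106
v -3.493 3.387 0.437
v -1.978 2.798 0.658
v -4.102 2.162 1.342
v -4.108 2.87 1.231
v -3.833 2.604 1.838
v -2.39 3.385 0.678
v -2.115 3.119 1.285
v -3.182 3.509 1.516
v -3.965 1.841 0.715
v -3.69 1.575 1.322
v -2.247 2.356 0.162
v -1.972 2.09 0.769
v -2.898 1.451 0.484
v -2.105 1.973 1.463
v -3.167 1.655 1.805
v -3.031 1.334 1.179
v -2.374 1.531 0.967
v -2.193 2.609 1.782
v -3.255 2.291 2.124
v -3.261 2.999 2.014
v -2.605 3.196 1.802
v -2.595 2.05 1.981
v -2.825 2.669 -0.124
v -3.887 2.351 0.218
v -3.475 1.764 0.198
v -2.819 1.961 -0.014
v -2.913 3.305 0.195
v -3.975 2.987 0.537
v -3.706 3.429 1.033
v -3.049 3.626 0.821
v -3.485 2.91 0.019
f 2 1 4
f 2 4 3
f 4 1 5
f 4 5 3
f 5 1 6
f 5 6 3
f 6 1 7
f 6 7 3
f 7 1 8
f 7 8 3
f 8 1 9
f 8 9 3
f 9 1 10
f 9 10 3
f 10 1 11
f 10 11 3
f 11 1 12
f 11 12 3
f 12 1 13
f 12 13 3
f 13 1 14
f 13 14 3
f 14 1 15
f 14 15 3
f 15 1 16
f 15 16 3
f 16 1 17
f 16 17 3
f 17 1 18
f 17 18 3
f 18 1 2
f 18 2 3
f 20 22 19
f 23 20 19
f 19 22 21
f 21 23 19
f 20 26 22
f 24 20 23
f 24 26 20
f 22 26 21
f 25 23 21
f 21 26 25
f 25 24 23
f 26 24 25
f 28 30 27
f 31 28 27
f 27 30 29
f 29 31 27
f 28 34 30
f 32 28 31
f 32 34 28
f 30 34 29
f 33 31 29
f 29 34 33
f 33 32 31
f 34 32 33
f 35 72 51
f 72 46 75
f 51 75 40
f 72 75 51
f 35 51 47
f 51 40 52
f 47 52 36
f 51 52 47
f 35 47 56
f 47 36 57
f 56 57 42
f 47 57 56
f 35 56 68
f 56 42 71
f 68 71 45
f 56 71 68
f 35 68 72
f 68 45 76
f 72 76 46
f 68 76 72
f 36 52 63
f 52 40 66
f 63 66 44
f 52 66 63
f 40 75 53
f 75 46 74
f 53 74 39
f 75 74 53
f 46 76 73
f 76 45 69
f 73 69 37
f 76 69 73
f 45 71 70
f 71 42 58
f 70 58 41
f 71 58 70
f 42 57 62
f 57 36 59
f 62 59 43
f 57 59 62
f 38 64 50
f 64 44 65
f 50 65 39
f 64 65 50
f 38 50 48
f 50 39 49
f 48 49 37
f 50 49 48
f 38 48 55
f 48 37 54
f 55 54 41
f 48 54 55
f 38 55 60
f 55 41 61
f 60 61 43
f 55 61 60
f 38 60 64
f 60 43 67
f 64 67 44
f 60 67 64
f 39 65 53
f 65 44 66
f 53 66 40
f 65 66 53
f 37 49 73
f 49 39 74
f 73 74 46
f 49 74 73
f 41 54 70
f 54 37 69
f 70 69 45
f 54 69 70
f 43 61 62
f 61 41 58
f 62 58 42
f 61 58 62
f 44 67 63
f 67 43 59
f 63 59 36
f 67 59 63



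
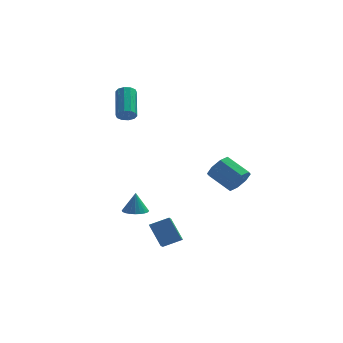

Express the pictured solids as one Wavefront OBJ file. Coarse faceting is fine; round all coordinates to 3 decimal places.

v -1.763 -2.364 -3.124
v -1.75 -3.291 -2.59
v -0.699 -2.076 -2.651
v -0.686 -3.003 -2.117
v -1.034 -3.057 -4.343
v -1.021 -3.984 -3.809
v 0.03 -2.769 -3.87
v 0.043 -3.696 -3.336
v 2.658 2.205 -1.487
v 3.236 2.833 -1.144
v 1.96 3.563 -0.33
v 1.382 2.935 -0.673
v 2.957 3.031 -1.759
v 1.681 3.761 -0.946
v 2.503 2.745 -2.215
v 1.227 3.475 -1.402
v 2.14 2.143 -2.244
v 0.864 2.873 -1.431
v 2.08 1.577 -1.83
v 0.804 2.307 -1.016
v 2.359 1.379 -1.214
v 1.083 2.109 -0.401
v 2.813 1.665 -0.758
v 1.537 2.395 0.055
v 3.176 2.267 -0.729
v 1.9 2.997 0.084
v -3.806 2.468 3.273
v -3.398 2.766 2.93
v -3.667 4.509 4.124
v -4.074 4.212 4.467
v -3.739 2.818 2.778
v -4.008 4.561 3.972
v -4.105 2.736 2.814
v -4.374 4.48 4.008
v -4.357 2.552 3.026
v -4.626 4.296 4.22
v -4.398 2.336 3.332
v -4.667 4.08 4.526
v -4.213 2.171 3.616
v -4.482 3.914 4.81
v -3.872 2.119 3.768
v -4.141 3.862 4.962
v -3.506 2.2 3.732
v -3.775 3.944 4.926
v -3.254 2.384 3.52
v -3.523 4.128 4.714
v -3.213 2.6 3.214
v -3.482 4.344 4.408
v -2.951 -0.131 -3.06
v -2.569 -0.783 -2.981
v -2.949 0.031 -1.74
v -2.347 -0.588 -3.005
v -2.217 -0.324 -3.038
v -2.198 -0.03 -3.074
v -2.294 0.248 -3.108
v -2.49 0.469 -3.134
v -2.757 0.599 -3.15
v -3.053 0.617 -3.151
v -3.333 0.522 -3.139
v -3.556 0.327 -3.115
v -3.686 0.063 -3.082
v -3.705 -0.231 -3.046
v -3.608 -0.51 -3.013
v -3.412 -0.73 -2.986
v -3.146 -0.86 -2.971
v -2.85 -0.878 -2.969
f 2 4 1
f 5 2 1
f 1 4 3
f 3 5 1
f 2 8 4
f 6 2 5
f 6 8 2
f 4 8 3
f 7 5 3
f 3 8 7
f 7 6 5
f 8 6 7
f 10 9 13
f 10 13 11
f 11 13 14
f 11 14 12
f 13 9 15
f 13 15 14
f 14 15 16
f 14 16 12
f 15 9 17
f 15 17 16
f 16 17 18
f 16 18 12
f 17 9 19
f 17 19 18
f 18 19 20
f 18 20 12
f 19 9 21
f 19 21 20
f 20 21 22
f 20 22 12
f 21 9 23
f 21 23 22
f 22 23 24
f 22 24 12
f 23 9 25
f 23 25 24
f 24 25 26
f 24 26 12
f 25 9 10
f 25 10 26
f 26 10 11
f 26 11 12
f 28 27 31
f 28 31 29
f 29 31 32
f 29 32 30
f 31 27 33
f 31 33 32
f 32 33 34
f 32 34 30
f 33 27 35
f 33 35 34
f 34 35 36
f 34 36 30
f 35 27 37
f 35 37 36
f 36 37 38
f 36 38 30
f 37 27 39
f 37 39 38
f 38 39 40
f 38 40 30
f 39 27 41
f 39 41 40
f 40 41 42
f 40 42 30
f 41 27 43
f 41 43 42
f 42 43 44
f 42 44 30
f 43 27 45
f 43 45 44
f 44 45 46
f 44 46 30
f 45 27 47
f 45 47 46
f 46 47 48
f 46 48 30
f 47 27 28
f 47 28 48
f 48 28 29
f 48 29 30
f 50 49 52
f 50 52 51
f 52 49 53
f 52 53 51
f 53 49 54
f 53 54 51
f 54 49 55
f 54 55 51
f 55 49 56
f 55 56 51
f 56 49 57
f 56 57 51
f 57 49 58
f 57 58 51
f 58 49 59
f 58 59 51
f 59 49 60
f 59 60 51
f 60 49 61
f 60 61 51
f 61 49 62
f 61 62 51
f 62 49 63
f 62 63 51
f 63 49 64
f 63 64 51
f 64 49 65
f 64 65 51
f 65 49 66
f 65 66 51
f 66 49 50
f 66 50 51



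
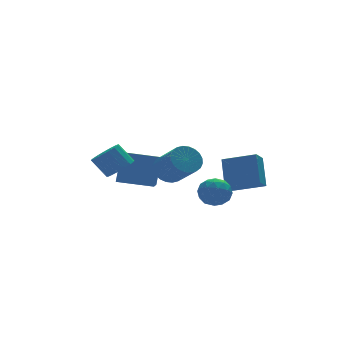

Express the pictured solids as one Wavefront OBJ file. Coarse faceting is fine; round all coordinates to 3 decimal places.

v -3.144 -0.001 -0.385
v -2.549 -0.416 0.197
v -3.162 0.267 1.308
v -3.756 0.681 0.725
v -2.341 -0.04 0.082
v -2.953 0.642 1.192
v -2.316 0.344 -0.141
v -2.928 1.027 0.969
v -2.481 0.65 -0.42
v -3.093 1.332 0.691
v -2.798 0.806 -0.69
v -3.41 1.489 0.42
v -3.194 0.777 -0.891
v -3.806 1.46 0.219
v -3.579 0.57 -0.976
v -4.191 1.253 0.134
v -3.864 0.232 -0.926
v -4.476 0.915 0.185
v -3.984 -0.159 -0.751
v -4.596 0.523 0.359
v -3.912 -0.514 -0.493
v -4.524 0.168 0.617
v -3.664 -0.752 -0.21
v -4.276 -0.07 0.9
v -3.297 -0.818 0.033
v -3.909 -0.136 1.143
v -2.894 -0.697 0.18
v -3.507 -0.014 1.29
v 0.794 -2.654 -1.665
v 1.102 -3.055 -0.804
v 0.278 -4.105 -2.156
v 0.586 -4.506 -1.295
v -0.194 -3.882 -1.305
v 0.125 -2.985 -1.001
v 1.255 -4.175 -1.959
v 1.574 -3.278 -1.655
v 1.387 -3.995 -0.985
v 0.492 -3.814 -0.581
v 0.888 -3.346 -2.379
v -0.007 -3.165 -1.975
v 0.993 -2.727 -1.191
v 0.387 -4.433 -1.769
v -0.071 -4.066 -1.774
v 0.11 -4.302 -1.268
v 0.419 -2.686 -1.307
v 0.6 -2.922 -0.801
v -0.161 -3.408 -1.095
v 0.78 -4.238 -2.159
v 0.961 -4.474 -1.653
v 1.27 -2.858 -1.692
v 1.451 -3.094 -1.186
v 1.541 -3.752 -1.865
v 1.342 -3.515 -0.792
v 1.039 -4.368 -1.08
v 1.432 -4.174 -1.471
v 1.619 -3.647 -1.292
v 0.815 -3.409 -0.554
v 0.512 -4.262 -0.843
v 0.054 -3.895 -0.848
v 0.241 -3.368 -0.67
v 0.983 -3.961 -0.661
v 0.868 -2.898 -2.117
v 0.565 -3.751 -2.406
v 1.139 -3.792 -2.29
v 1.326 -3.265 -2.112
v 0.341 -2.792 -1.88
v 0.038 -3.645 -2.168
v -0.239 -3.513 -1.668
v -0.052 -2.986 -1.489
v 0.397 -3.199 -2.299
v 1.917 -2.425 -1.84
v 2.391 -1.17 -0.303
v 2.6 -1.934 -2.452
v 3.074 -0.679 -0.915
v 3.366 -3.701 -1.245
v 3.84 -2.446 0.292
v 4.049 -3.21 -1.857
v 4.523 -1.955 -0.32
v -0.922 -1.321 -0.35
v -0.194 -0.864 0.077
v 0.05 -2.501 1.417
v -0.678 -2.959 0.99
v -0.485 -0.742 0.279
v -0.242 -2.38 1.619
v -0.842 -0.708 0.385
v -0.599 -2.346 1.725
v -1.212 -0.768 0.379
v -0.969 -2.406 1.719
v -1.538 -0.912 0.262
v -1.295 -2.55 1.602
v -1.769 -1.118 0.052
v -1.526 -2.756 1.392
v -1.872 -1.355 -0.219
v -1.629 -2.993 1.121
v -1.83 -1.587 -0.51
v -1.587 -3.225 0.83
v -1.65 -1.779 -0.777
v -1.406 -3.416 0.563
v -1.358 -1.9 -0.979
v -1.115 -3.538 0.361
v -1.001 -1.934 -1.085
v -0.758 -3.572 0.255
v -0.631 -1.874 -1.079
v -0.388 -3.512 0.261
v -0.305 -1.73 -0.962
v -0.062 -3.368 0.378
v -0.074 -1.524 -0.752
v 0.169 -3.162 0.588
v 0.029 -1.287 -0.481
v 0.272 -2.925 0.859
v -0.013 -1.055 -0.19
v 0.23 -2.693 1.15
v -2.166 2.741 -2.643
v -2.424 1.92 -2.114
v -1.424 3.577 -0.985
v -1.682 2.757 -0.456
v -0.238 1.863 -3.064
v -0.496 1.043 -2.535
v 0.504 2.7 -1.406
v 0.246 1.879 -0.877
f 2 1 5
f 2 5 3
f 3 5 6
f 3 6 4
f 5 1 7
f 5 7 6
f 6 7 8
f 6 8 4
f 7 1 9
f 7 9 8
f 8 9 10
f 8 10 4
f 9 1 11
f 9 11 10
f 10 11 12
f 10 12 4
f 11 1 13
f 11 13 12
f 12 13 14
f 12 14 4
f 13 1 15
f 13 15 14
f 14 15 16
f 14 16 4
f 15 1 17
f 15 17 16
f 16 17 18
f 16 18 4
f 17 1 19
f 17 19 18
f 18 19 20
f 18 20 4
f 19 1 21
f 19 21 20
f 20 21 22
f 20 22 4
f 21 1 23
f 21 23 22
f 22 23 24
f 22 24 4
f 23 1 25
f 23 25 24
f 24 25 26
f 24 26 4
f 25 1 27
f 25 27 26
f 26 27 28
f 26 28 4
f 27 1 2
f 27 2 28
f 28 2 3
f 28 3 4
f 29 66 45
f 66 40 69
f 45 69 34
f 66 69 45
f 29 45 41
f 45 34 46
f 41 46 30
f 45 46 41
f 29 41 50
f 41 30 51
f 50 51 36
f 41 51 50
f 29 50 62
f 50 36 65
f 62 65 39
f 50 65 62
f 29 62 66
f 62 39 70
f 66 70 40
f 62 70 66
f 30 46 57
f 46 34 60
f 57 60 38
f 46 60 57
f 34 69 47
f 69 40 68
f 47 68 33
f 69 68 47
f 40 70 67
f 70 39 63
f 67 63 31
f 70 63 67
f 39 65 64
f 65 36 52
f 64 52 35
f 65 52 64
f 36 51 56
f 51 30 53
f 56 53 37
f 51 53 56
f 32 58 44
f 58 38 59
f 44 59 33
f 58 59 44
f 32 44 42
f 44 33 43
f 42 43 31
f 44 43 42
f 32 42 49
f 42 31 48
f 49 48 35
f 42 48 49
f 32 49 54
f 49 35 55
f 54 55 37
f 49 55 54
f 32 54 58
f 54 37 61
f 58 61 38
f 54 61 58
f 33 59 47
f 59 38 60
f 47 60 34
f 59 60 47
f 31 43 67
f 43 33 68
f 67 68 40
f 43 68 67
f 35 48 64
f 48 31 63
f 64 63 39
f 48 63 64
f 37 55 56
f 55 35 52
f 56 52 36
f 55 52 56
f 38 61 57
f 61 37 53
f 57 53 30
f 61 53 57
f 72 74 71
f 75 72 71
f 71 74 73
f 73 75 71
f 72 78 74
f 76 72 75
f 76 78 72
f 74 78 73
f 77 75 73
f 73 78 77
f 77 76 75
f 78 76 77
f 80 79 83
f 80 83 81
f 81 83 84
f 81 84 82
f 83 79 85
f 83 85 84
f 84 85 86
f 84 86 82
f 85 79 87
f 85 87 86
f 86 87 88
f 86 88 82
f 87 79 89
f 87 89 88
f 88 89 90
f 88 90 82
f 89 79 91
f 89 91 90
f 90 91 92
f 90 92 82
f 91 79 93
f 91 93 92
f 92 93 94
f 92 94 82
f 93 79 95
f 93 95 94
f 94 95 96
f 94 96 82
f 95 79 97
f 95 97 96
f 96 97 98
f 96 98 82
f 97 79 99
f 97 99 98
f 98 99 100
f 98 100 82
f 99 79 101
f 99 101 100
f 100 101 102
f 100 102 82
f 101 79 103
f 101 103 102
f 102 103 104
f 102 104 82
f 103 79 105
f 103 105 104
f 104 105 106
f 104 106 82
f 105 79 107
f 105 107 106
f 106 107 108
f 106 108 82
f 107 79 109
f 107 109 108
f 108 109 110
f 108 110 82
f 109 79 111
f 109 111 110
f 110 111 112
f 110 112 82
f 111 79 80
f 111 80 112
f 112 80 81
f 112 81 82
f 114 116 113
f 117 114 113
f 113 116 115
f 115 117 113
f 114 120 116
f 118 114 117
f 118 120 114
f 116 120 115
f 119 117 115
f 115 120 119
f 119 118 117
f 120 118 119



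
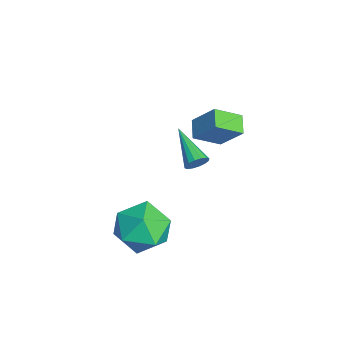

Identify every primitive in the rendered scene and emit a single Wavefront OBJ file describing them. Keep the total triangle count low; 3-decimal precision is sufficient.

v 0.793 2.899 0.796
v 0.972 1.856 1.442
v 0.031 2.981 1.139
v 0.21 1.938 1.785
v 1.33 3.622 1.815
v 1.509 2.579 2.461
v 0.568 3.704 2.158
v 0.747 2.661 2.804
v 1.213 -0.503 -2.233
v 1.694 0.11 -1.323
v 2.906 -0.43 -3.177
v 3.387 0.183 -2.267
v 3.092 -0.97 -2.124
v 2.046 -1.015 -1.54
v 2.554 0.695 -2.96
v 1.508 0.65 -2.376
v 2.523 0.85 -1.772
v 2.856 -0.179 -1.255
v 1.744 -0.141 -3.245
v 2.077 -1.17 -2.728
v -0.063 2.178 -1.013
v 0.18 1.84 -0.737
v -1.597 1.702 -0.247
v 0.184 2.056 -0.596
v 0.121 2.306 -0.566
v 0.009 2.521 -0.656
v -0.122 2.644 -0.842
v -0.238 2.643 -1.074
v -0.306 2.517 -1.289
v -0.309 2.3 -1.431
v -0.247 2.051 -1.46
v -0.135 1.836 -1.37
v -0.004 1.712 -1.184
v 0.112 1.714 -0.953
f 2 4 1
f 5 2 1
f 1 4 3
f 3 5 1
f 2 8 4
f 6 2 5
f 6 8 2
f 4 8 3
f 7 5 3
f 3 8 7
f 7 6 5
f 8 6 7
f 9 20 14
f 9 14 10
f 9 10 16
f 9 16 19
f 9 19 20
f 10 14 18
f 14 20 13
f 20 19 11
f 19 16 15
f 16 10 17
f 12 18 13
f 12 13 11
f 12 11 15
f 12 15 17
f 12 17 18
f 13 18 14
f 11 13 20
f 15 11 19
f 17 15 16
f 18 17 10
f 22 21 24
f 22 24 23
f 24 21 25
f 24 25 23
f 25 21 26
f 25 26 23
f 26 21 27
f 26 27 23
f 27 21 28
f 27 28 23
f 28 21 29
f 28 29 23
f 29 21 30
f 29 30 23
f 30 21 31
f 30 31 23
f 31 21 32
f 31 32 23
f 32 21 33
f 32 33 23
f 33 21 34
f 33 34 23
f 34 21 22
f 34 22 23



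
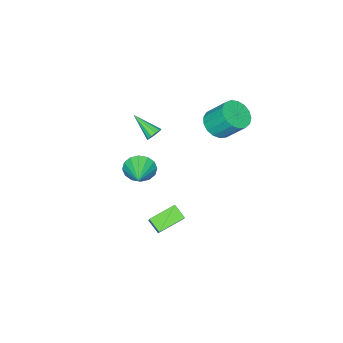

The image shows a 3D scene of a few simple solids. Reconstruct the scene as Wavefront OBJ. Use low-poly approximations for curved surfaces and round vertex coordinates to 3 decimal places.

v 2.125 0.924 -3.268
v 0.595 1.503 -2.674
v 2.214 1.772 -3.864
v 0.684 2.35 -3.27
v 3.156 1.97 -1.63
v 1.626 2.548 -1.036
v 3.245 2.817 -2.226
v 1.715 3.396 -1.632
v 3.357 1.459 2.924
v 3.822 1.277 2.081
v 4.583 2.501 3.376
v 3.522 1.674 1.982
v 3.177 2.013 2.136
v 2.881 2.204 2.501
v 2.712 2.195 2.979
v 2.716 1.989 3.443
v 2.892 1.642 3.768
v 3.193 1.245 3.866
v 3.537 0.906 3.713
v 3.834 0.715 3.348
v 4.002 0.724 2.87
v 3.998 0.93 2.406
v -3.833 1.021 1.785
v -2.93 0.706 2.242
v -3.244 1.885 3.673
v -4.147 2.199 3.215
v -2.789 1.097 1.951
v -3.103 2.276 3.382
v -2.887 1.471 1.622
v -3.201 2.649 3.052
v -3.202 1.741 1.33
v -3.516 2.919 2.761
v -3.662 1.846 1.142
v -3.976 3.025 2.573
v -4.16 1.762 1.102
v -4.474 2.941 2.532
v -4.584 1.509 1.218
v -4.898 2.687 2.648
v -4.836 1.143 1.464
v -5.15 2.322 2.894
v -4.858 0.75 1.783
v -5.172 1.928 3.214
v -4.645 0.418 2.103
v -4.959 1.597 3.533
v -4.246 0.225 2.35
v -4.56 1.403 3.78
v -3.753 0.214 2.467
v -4.067 1.392 3.898
v -3.278 0.387 2.428
v -3.592 1.566 3.859
v 0.529 -0.024 3.145
v 1.068 -0.011 3.129
v 0.591 -1.576 4.055
v 0.97 0.147 3.406
v 0.703 0.24 3.583
v 0.369 0.232 3.593
v 0.096 0.127 3.432
v -0.011 -0.036 3.162
v 0.087 -0.194 2.885
v 0.354 -0.288 2.707
v 0.688 -0.28 2.697
v 0.961 -0.174 2.859
f 2 4 1
f 5 2 1
f 1 4 3
f 3 5 1
f 2 8 4
f 6 2 5
f 6 8 2
f 4 8 3
f 7 5 3
f 3 8 7
f 7 6 5
f 8 6 7
f 10 9 12
f 10 12 11
f 12 9 13
f 12 13 11
f 13 9 14
f 13 14 11
f 14 9 15
f 14 15 11
f 15 9 16
f 15 16 11
f 16 9 17
f 16 17 11
f 17 9 18
f 17 18 11
f 18 9 19
f 18 19 11
f 19 9 20
f 19 20 11
f 20 9 21
f 20 21 11
f 21 9 22
f 21 22 11
f 22 9 10
f 22 10 11
f 24 23 27
f 24 27 25
f 25 27 28
f 25 28 26
f 27 23 29
f 27 29 28
f 28 29 30
f 28 30 26
f 29 23 31
f 29 31 30
f 30 31 32
f 30 32 26
f 31 23 33
f 31 33 32
f 32 33 34
f 32 34 26
f 33 23 35
f 33 35 34
f 34 35 36
f 34 36 26
f 35 23 37
f 35 37 36
f 36 37 38
f 36 38 26
f 37 23 39
f 37 39 38
f 38 39 40
f 38 40 26
f 39 23 41
f 39 41 40
f 40 41 42
f 40 42 26
f 41 23 43
f 41 43 42
f 42 43 44
f 42 44 26
f 43 23 45
f 43 45 44
f 44 45 46
f 44 46 26
f 45 23 47
f 45 47 46
f 46 47 48
f 46 48 26
f 47 23 49
f 47 49 48
f 48 49 50
f 48 50 26
f 49 23 24
f 49 24 50
f 50 24 25
f 50 25 26
f 52 51 54
f 52 54 53
f 54 51 55
f 54 55 53
f 55 51 56
f 55 56 53
f 56 51 57
f 56 57 53
f 57 51 58
f 57 58 53
f 58 51 59
f 58 59 53
f 59 51 60
f 59 60 53
f 60 51 61
f 60 61 53
f 61 51 62
f 61 62 53
f 62 51 52
f 62 52 53

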